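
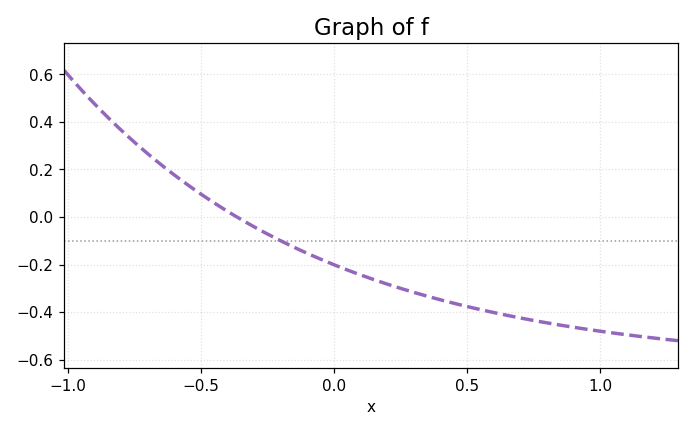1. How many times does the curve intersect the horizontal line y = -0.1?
1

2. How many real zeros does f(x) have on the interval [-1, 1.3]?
1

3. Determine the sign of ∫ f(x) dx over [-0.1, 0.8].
negative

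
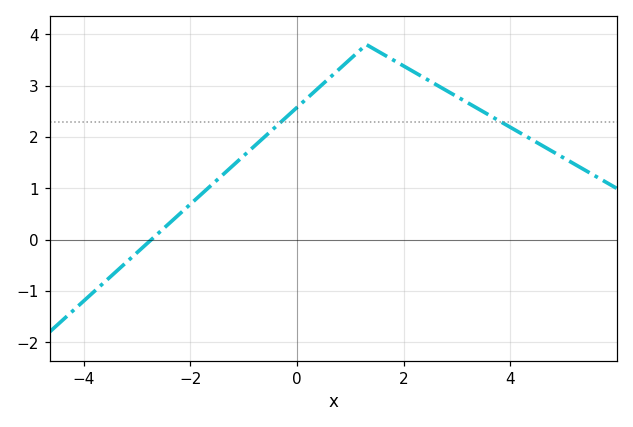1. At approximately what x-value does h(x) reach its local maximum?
1.3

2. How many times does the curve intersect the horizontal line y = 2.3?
2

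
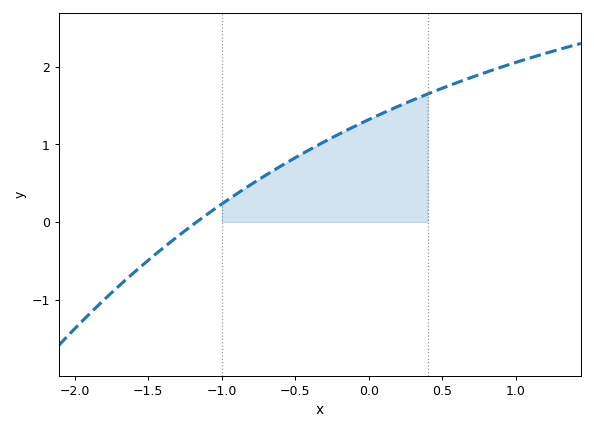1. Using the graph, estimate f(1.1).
2.12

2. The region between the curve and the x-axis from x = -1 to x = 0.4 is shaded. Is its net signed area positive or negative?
positive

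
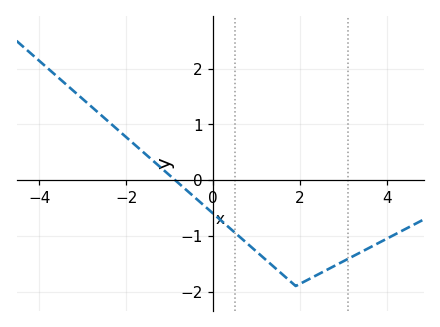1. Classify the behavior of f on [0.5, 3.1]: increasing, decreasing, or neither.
neither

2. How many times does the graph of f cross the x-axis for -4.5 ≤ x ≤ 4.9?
1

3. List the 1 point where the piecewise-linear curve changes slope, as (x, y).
(1.9, -1.9)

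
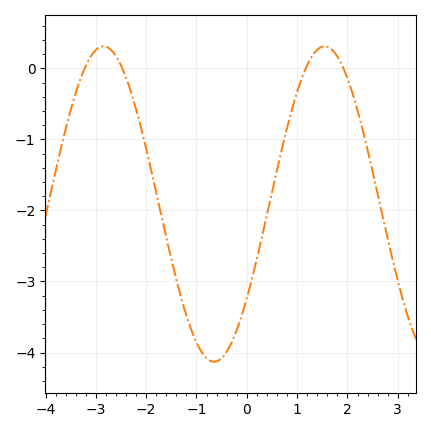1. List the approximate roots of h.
-3.22, -2.47, 1.17, 1.92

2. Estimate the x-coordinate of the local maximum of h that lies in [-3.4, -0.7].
-2.85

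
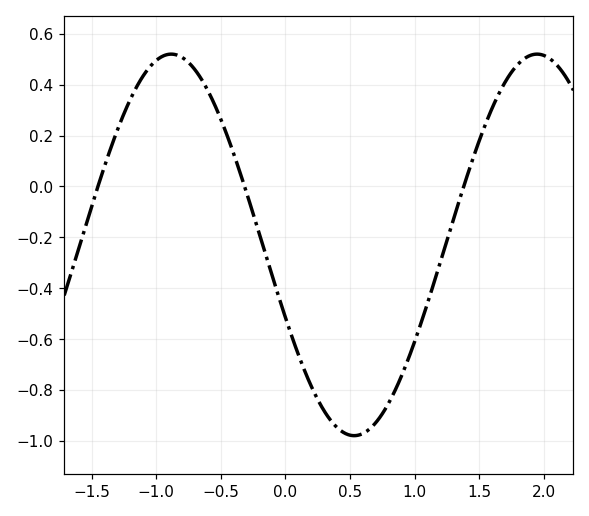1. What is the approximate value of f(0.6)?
-0.98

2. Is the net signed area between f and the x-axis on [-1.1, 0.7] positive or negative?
negative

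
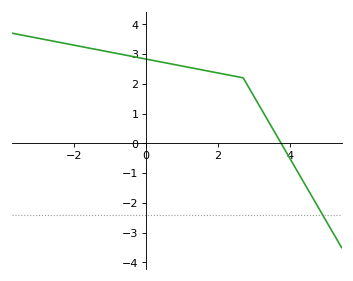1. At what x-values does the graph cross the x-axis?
3.76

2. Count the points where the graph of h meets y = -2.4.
1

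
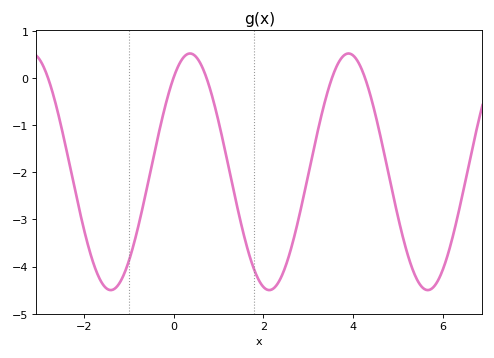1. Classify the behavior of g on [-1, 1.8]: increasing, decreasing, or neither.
neither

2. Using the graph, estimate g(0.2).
0.411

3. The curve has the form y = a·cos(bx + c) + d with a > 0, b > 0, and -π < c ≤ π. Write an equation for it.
y = 2.51cos(1.78x - 0.652) - 1.99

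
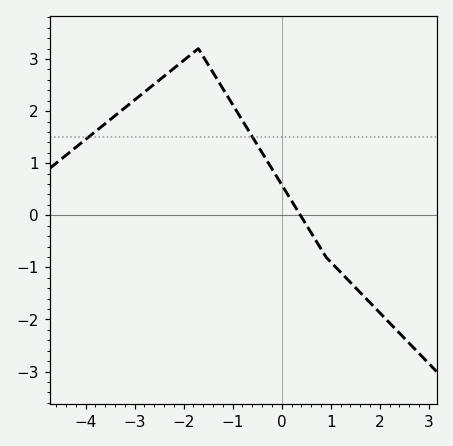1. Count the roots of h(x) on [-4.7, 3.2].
1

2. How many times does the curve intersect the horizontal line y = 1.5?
2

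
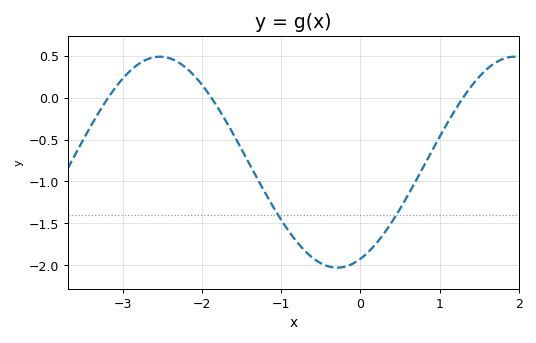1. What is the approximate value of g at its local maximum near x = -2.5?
0.5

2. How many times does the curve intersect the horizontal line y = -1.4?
2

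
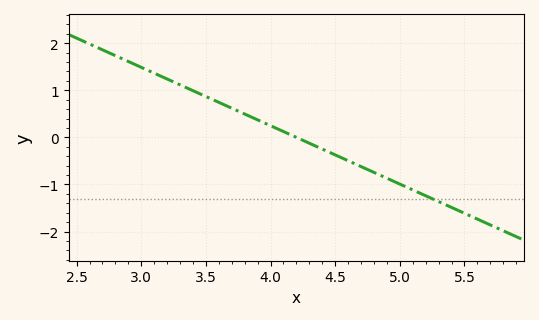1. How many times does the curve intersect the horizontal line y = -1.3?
1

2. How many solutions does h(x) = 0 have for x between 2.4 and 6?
1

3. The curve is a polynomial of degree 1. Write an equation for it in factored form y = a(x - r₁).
y = -1.24(x - 4.2)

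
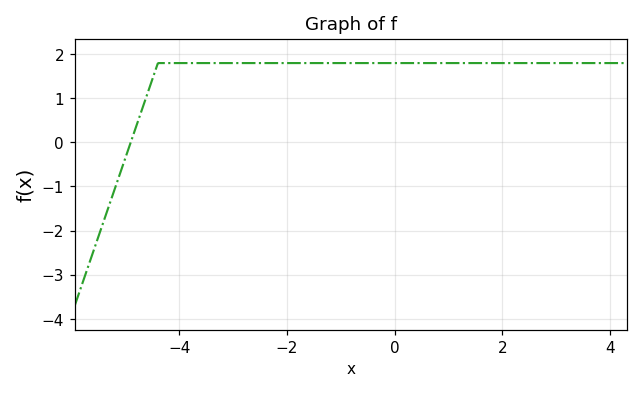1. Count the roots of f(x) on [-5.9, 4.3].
1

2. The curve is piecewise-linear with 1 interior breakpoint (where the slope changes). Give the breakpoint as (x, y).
(-4.4, 1.8)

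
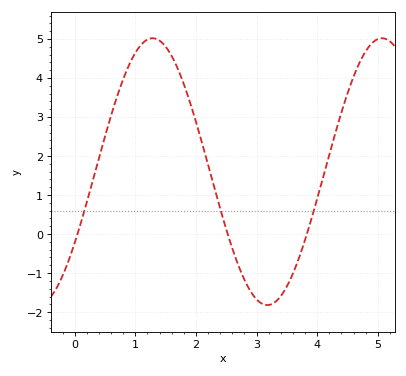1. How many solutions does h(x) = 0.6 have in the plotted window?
3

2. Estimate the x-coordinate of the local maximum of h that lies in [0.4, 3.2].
1.28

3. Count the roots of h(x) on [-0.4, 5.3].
3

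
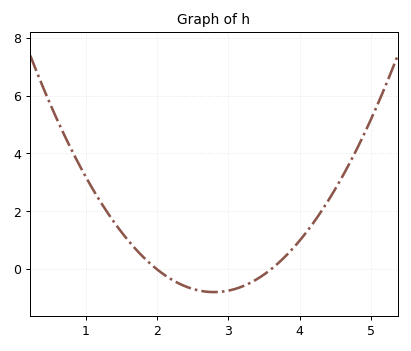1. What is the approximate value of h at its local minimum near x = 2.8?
-0.8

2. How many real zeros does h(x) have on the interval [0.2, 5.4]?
2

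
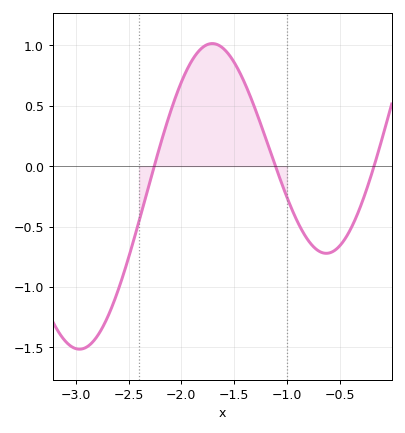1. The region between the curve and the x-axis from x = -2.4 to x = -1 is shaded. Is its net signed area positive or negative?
positive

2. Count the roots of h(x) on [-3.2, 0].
3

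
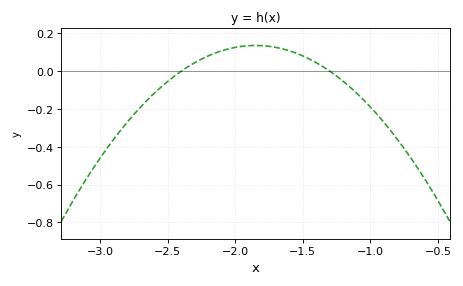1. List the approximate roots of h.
-2.4, -1.3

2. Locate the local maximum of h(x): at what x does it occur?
-1.85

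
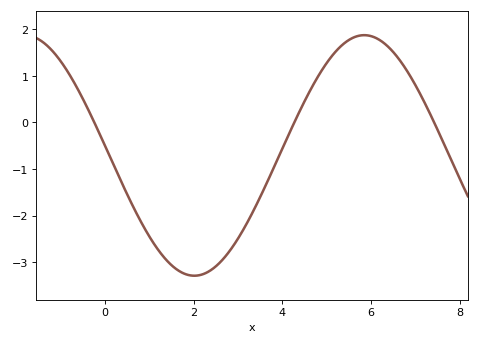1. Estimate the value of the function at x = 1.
-2.45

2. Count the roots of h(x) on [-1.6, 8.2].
3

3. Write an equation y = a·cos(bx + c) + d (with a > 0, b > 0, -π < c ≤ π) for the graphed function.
y = 2.58cos(0.82x + 1.49) - 0.71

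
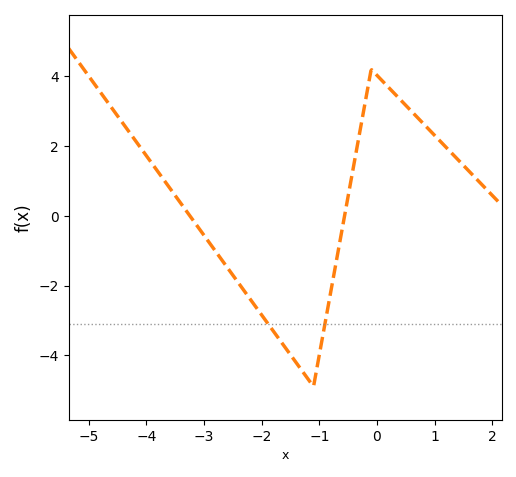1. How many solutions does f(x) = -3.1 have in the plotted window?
2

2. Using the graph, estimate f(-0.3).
2.4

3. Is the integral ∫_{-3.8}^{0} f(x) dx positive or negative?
negative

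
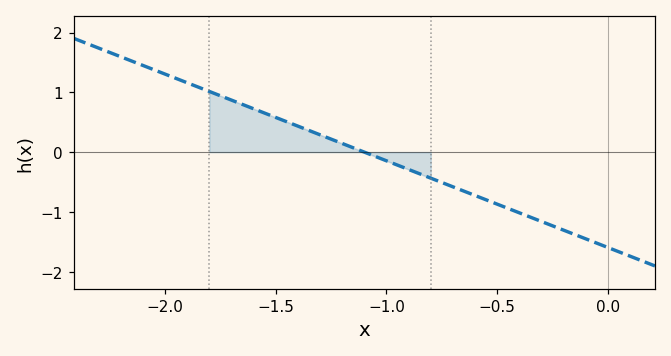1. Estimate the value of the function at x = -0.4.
-1.02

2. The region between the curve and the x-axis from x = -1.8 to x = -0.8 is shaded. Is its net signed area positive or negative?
positive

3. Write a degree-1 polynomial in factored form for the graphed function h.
y = -1.45(x + 1.1)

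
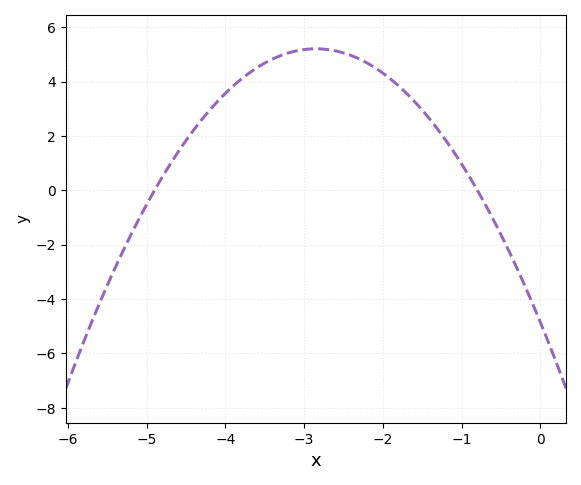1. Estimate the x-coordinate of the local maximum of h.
-2.9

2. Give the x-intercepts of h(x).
-4.9, -0.8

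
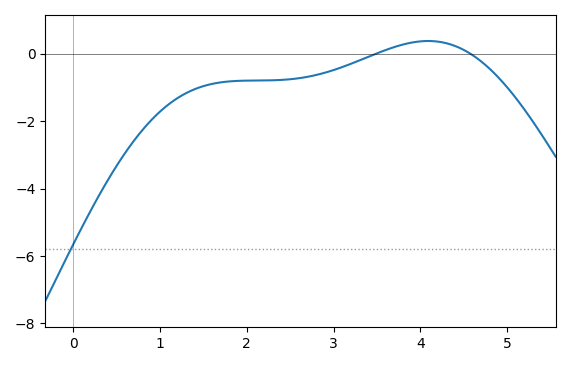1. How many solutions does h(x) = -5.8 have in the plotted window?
1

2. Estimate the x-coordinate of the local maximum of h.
4.09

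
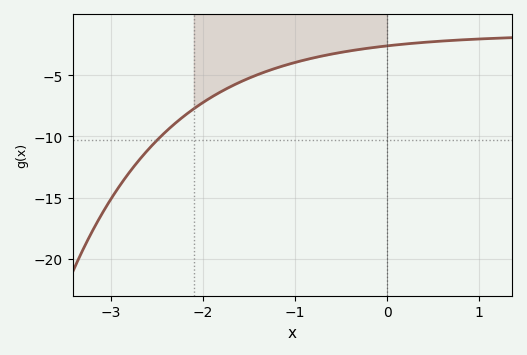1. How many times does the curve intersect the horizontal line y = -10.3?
1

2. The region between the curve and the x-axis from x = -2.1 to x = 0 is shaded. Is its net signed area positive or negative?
negative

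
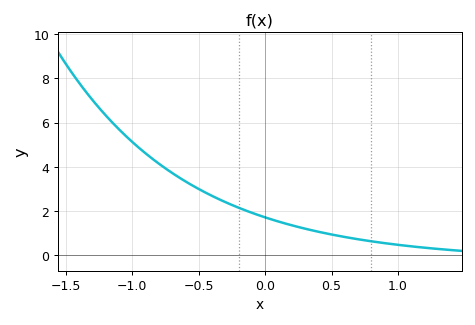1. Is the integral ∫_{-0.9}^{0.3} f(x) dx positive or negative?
positive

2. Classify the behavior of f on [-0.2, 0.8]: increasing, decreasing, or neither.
decreasing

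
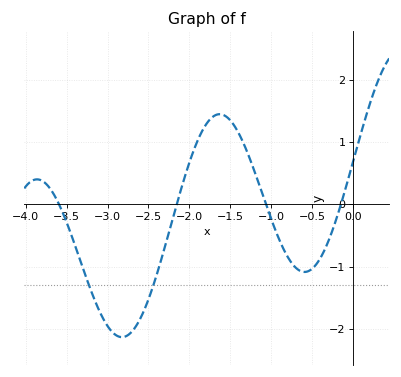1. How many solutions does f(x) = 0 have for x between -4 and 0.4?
4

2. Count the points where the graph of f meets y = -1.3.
2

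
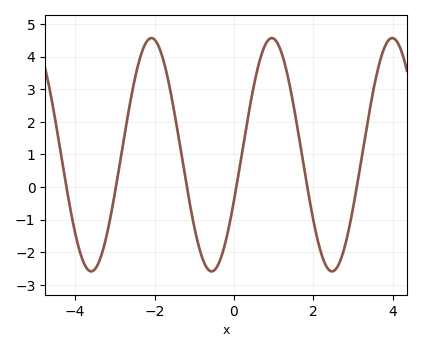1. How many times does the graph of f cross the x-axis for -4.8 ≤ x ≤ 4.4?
6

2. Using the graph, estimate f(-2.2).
4.5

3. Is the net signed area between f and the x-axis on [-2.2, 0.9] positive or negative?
positive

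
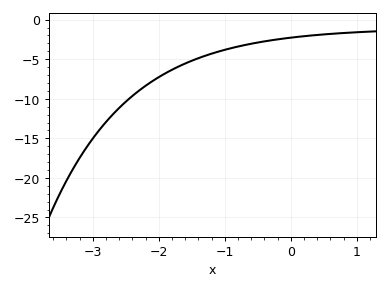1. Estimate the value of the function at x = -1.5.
-5.2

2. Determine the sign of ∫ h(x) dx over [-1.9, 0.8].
negative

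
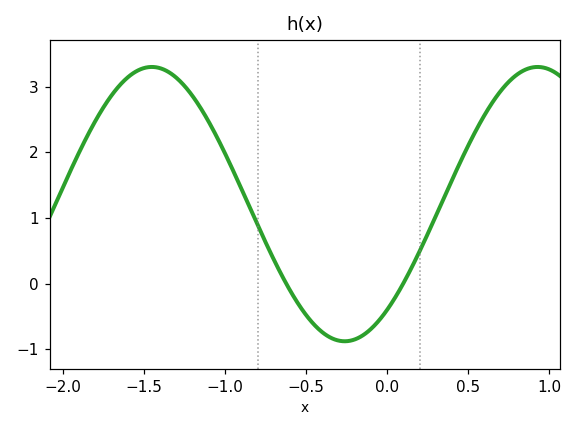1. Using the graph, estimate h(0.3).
1.03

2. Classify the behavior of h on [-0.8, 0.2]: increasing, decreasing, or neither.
neither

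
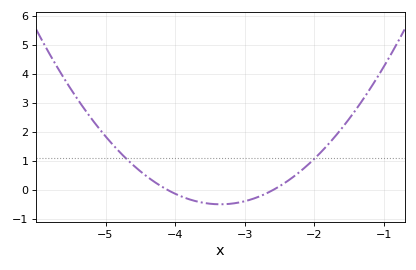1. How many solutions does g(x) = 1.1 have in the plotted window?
2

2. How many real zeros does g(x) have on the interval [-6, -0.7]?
2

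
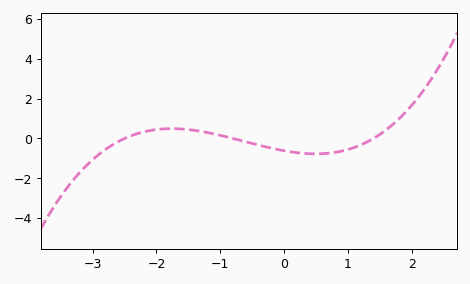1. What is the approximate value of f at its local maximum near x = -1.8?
0.494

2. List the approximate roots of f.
-2.5, -0.8, 1.4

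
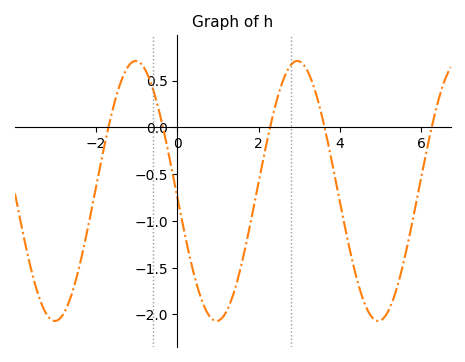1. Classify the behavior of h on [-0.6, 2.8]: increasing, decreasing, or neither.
neither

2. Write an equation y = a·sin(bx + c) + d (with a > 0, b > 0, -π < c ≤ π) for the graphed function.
y = 1.39sin(1.6x - 3.1) - 0.68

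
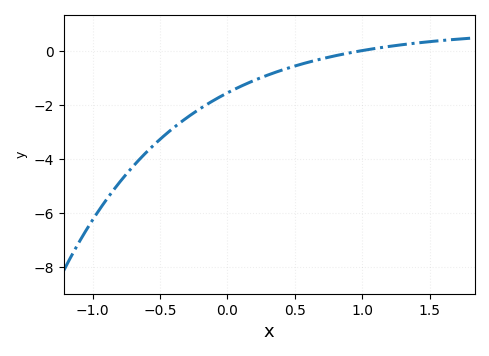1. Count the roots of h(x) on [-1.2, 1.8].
1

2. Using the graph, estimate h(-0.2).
-2.2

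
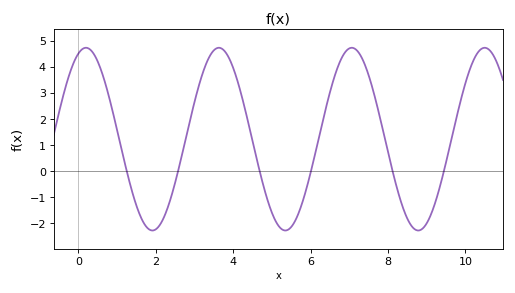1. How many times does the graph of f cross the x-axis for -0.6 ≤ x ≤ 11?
6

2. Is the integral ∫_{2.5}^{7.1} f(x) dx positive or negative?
positive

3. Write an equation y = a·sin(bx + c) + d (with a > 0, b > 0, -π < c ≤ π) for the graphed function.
y = 3.51sin(1.83x + 1.21) + 1.24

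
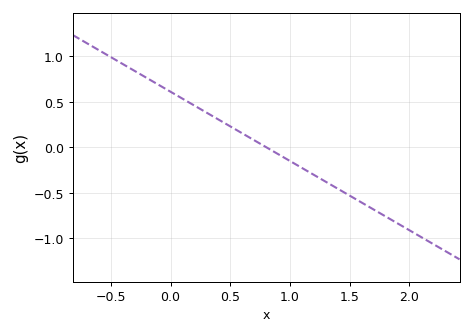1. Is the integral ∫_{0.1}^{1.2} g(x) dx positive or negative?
positive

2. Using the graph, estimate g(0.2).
0.456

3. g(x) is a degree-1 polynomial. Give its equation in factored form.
y = -0.76(x - 0.8)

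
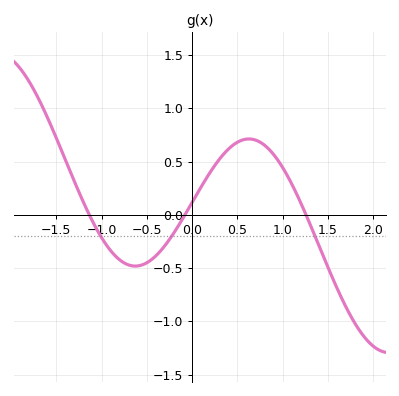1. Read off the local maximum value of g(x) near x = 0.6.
0.7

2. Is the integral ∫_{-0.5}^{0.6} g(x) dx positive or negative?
positive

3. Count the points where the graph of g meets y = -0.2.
3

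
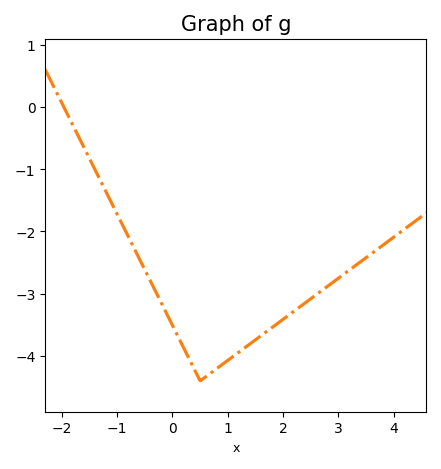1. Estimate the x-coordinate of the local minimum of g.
0.5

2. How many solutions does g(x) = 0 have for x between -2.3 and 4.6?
1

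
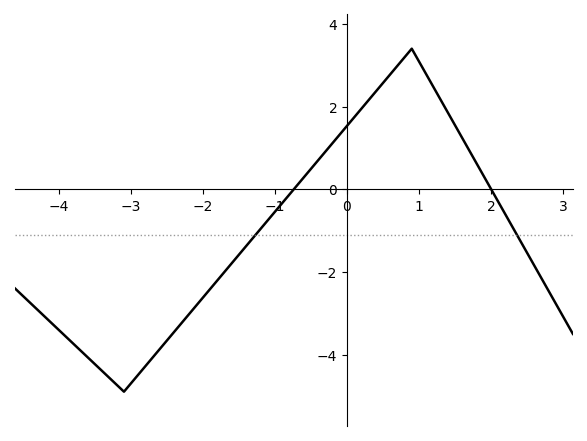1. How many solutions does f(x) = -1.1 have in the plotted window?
2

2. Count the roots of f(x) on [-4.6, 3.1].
2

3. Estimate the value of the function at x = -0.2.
1.12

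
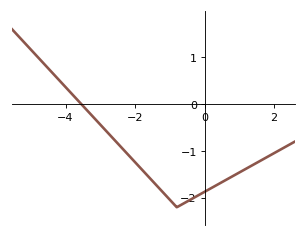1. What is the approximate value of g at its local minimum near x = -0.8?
-2.2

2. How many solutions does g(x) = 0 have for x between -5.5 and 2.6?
1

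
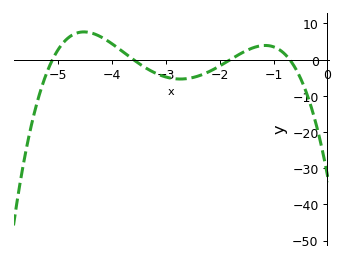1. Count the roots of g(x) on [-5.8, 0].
4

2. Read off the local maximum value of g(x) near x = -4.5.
8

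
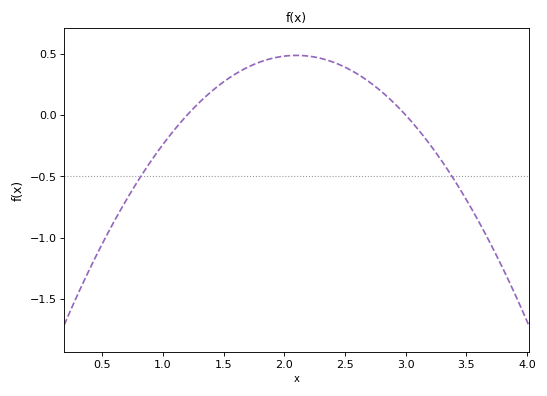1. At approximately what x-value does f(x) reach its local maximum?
2.1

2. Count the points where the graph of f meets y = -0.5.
2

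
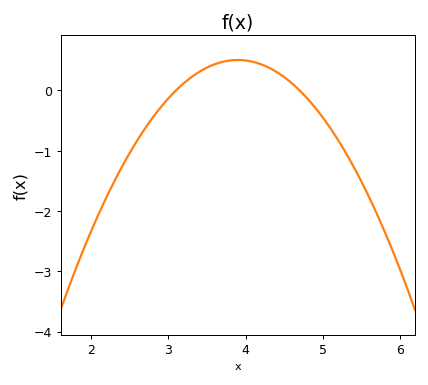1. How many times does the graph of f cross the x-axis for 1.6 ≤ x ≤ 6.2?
2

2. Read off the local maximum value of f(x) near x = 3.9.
0.506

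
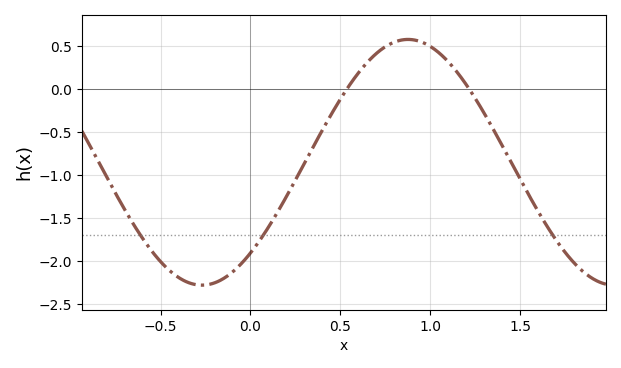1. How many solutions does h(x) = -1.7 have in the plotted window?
3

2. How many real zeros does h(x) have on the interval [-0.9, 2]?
2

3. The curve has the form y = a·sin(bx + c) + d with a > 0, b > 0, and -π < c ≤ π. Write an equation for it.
y = 1.43sin(2.7x - 0.83) - 0.85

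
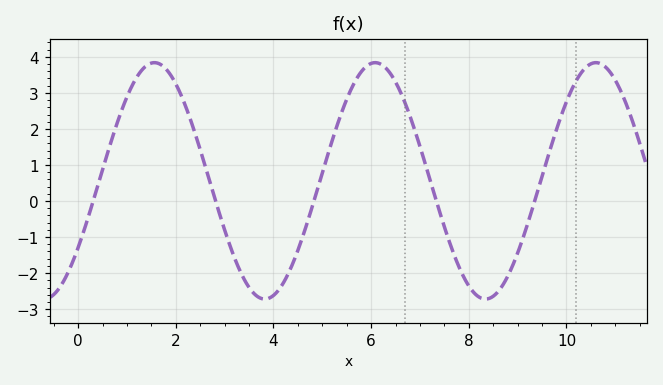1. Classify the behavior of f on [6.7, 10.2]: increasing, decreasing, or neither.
neither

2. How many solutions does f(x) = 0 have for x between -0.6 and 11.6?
5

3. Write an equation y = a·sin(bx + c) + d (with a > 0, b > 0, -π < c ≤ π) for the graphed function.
y = 3.28sin(1.39x - 0.6) + 0.56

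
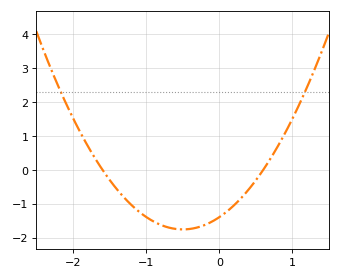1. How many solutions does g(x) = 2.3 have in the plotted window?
2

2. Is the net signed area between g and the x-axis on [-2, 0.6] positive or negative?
negative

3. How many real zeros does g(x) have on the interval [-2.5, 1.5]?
2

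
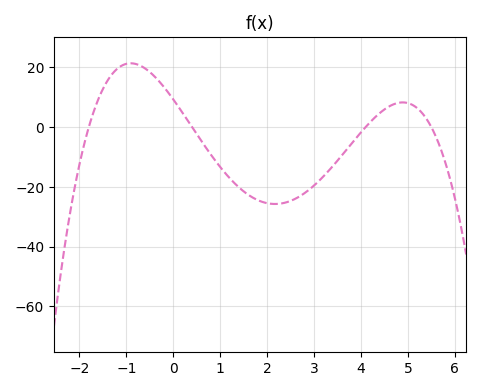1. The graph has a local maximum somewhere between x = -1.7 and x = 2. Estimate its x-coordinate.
-0.909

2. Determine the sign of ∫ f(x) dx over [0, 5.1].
negative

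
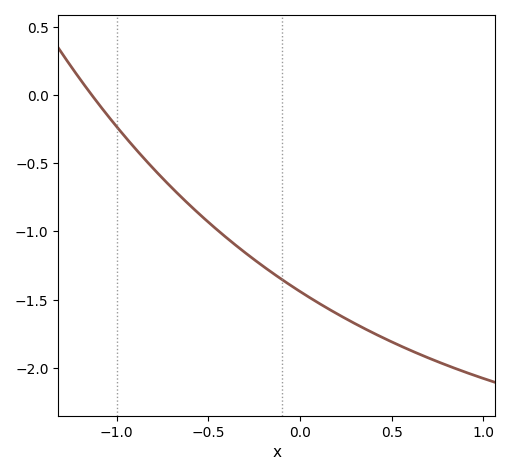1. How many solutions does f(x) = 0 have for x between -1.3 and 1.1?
1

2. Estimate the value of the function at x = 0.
-1.45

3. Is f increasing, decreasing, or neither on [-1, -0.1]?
decreasing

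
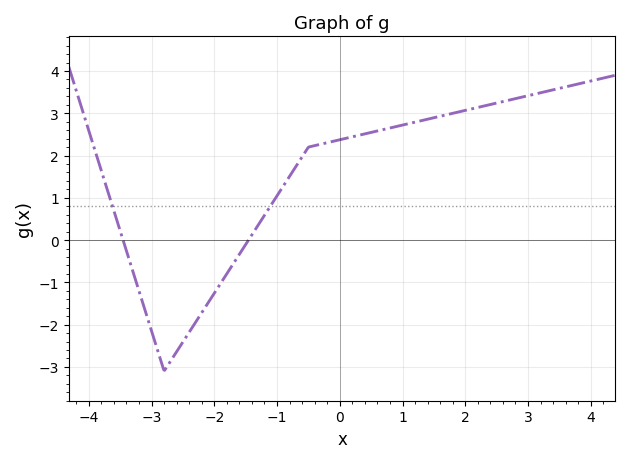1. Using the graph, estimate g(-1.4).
0.1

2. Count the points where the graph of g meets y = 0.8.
2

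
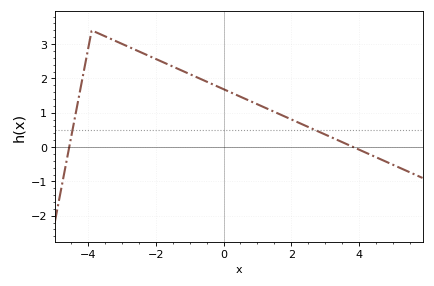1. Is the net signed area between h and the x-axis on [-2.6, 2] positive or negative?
positive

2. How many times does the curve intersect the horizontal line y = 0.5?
2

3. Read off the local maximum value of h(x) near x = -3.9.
3.4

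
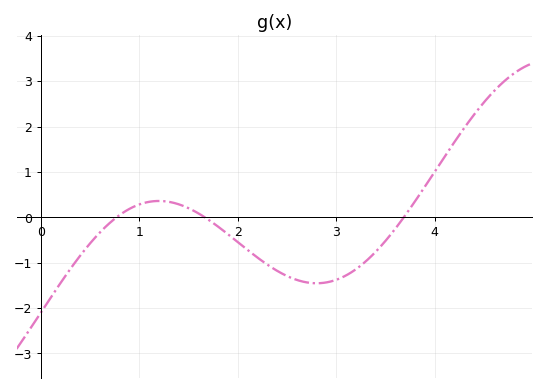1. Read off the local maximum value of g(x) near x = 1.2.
0.362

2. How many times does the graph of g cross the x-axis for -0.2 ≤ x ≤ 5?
3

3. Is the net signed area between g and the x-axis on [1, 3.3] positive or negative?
negative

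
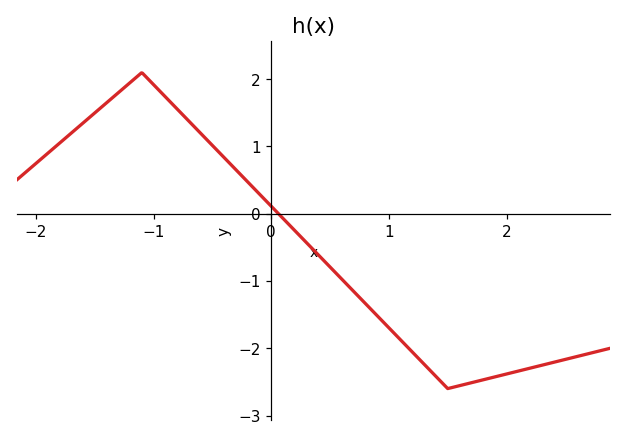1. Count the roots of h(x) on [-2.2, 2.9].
1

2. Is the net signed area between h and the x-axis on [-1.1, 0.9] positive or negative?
positive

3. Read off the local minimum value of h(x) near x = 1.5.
-2.6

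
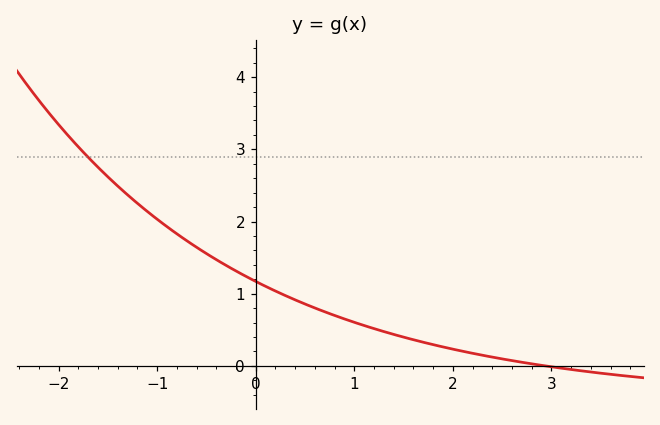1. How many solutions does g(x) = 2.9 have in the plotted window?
1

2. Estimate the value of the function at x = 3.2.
0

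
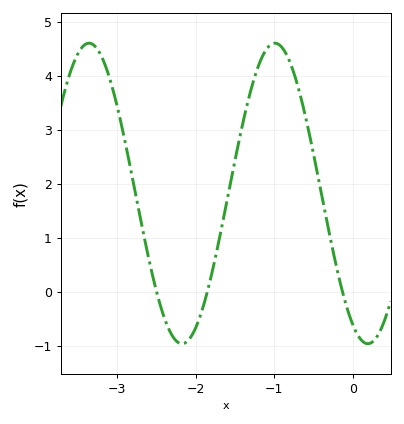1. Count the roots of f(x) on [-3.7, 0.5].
3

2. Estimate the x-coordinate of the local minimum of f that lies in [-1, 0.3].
0.189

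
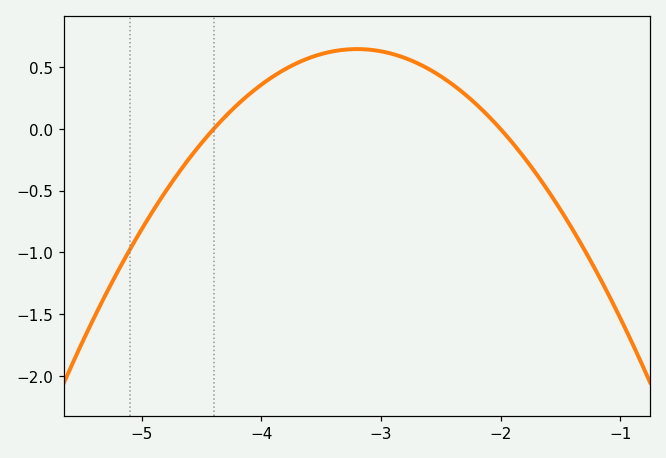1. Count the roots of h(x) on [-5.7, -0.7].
2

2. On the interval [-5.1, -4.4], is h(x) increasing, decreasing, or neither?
increasing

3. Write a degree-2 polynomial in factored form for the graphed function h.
y = -0.45(x + 4.4)(x + 2)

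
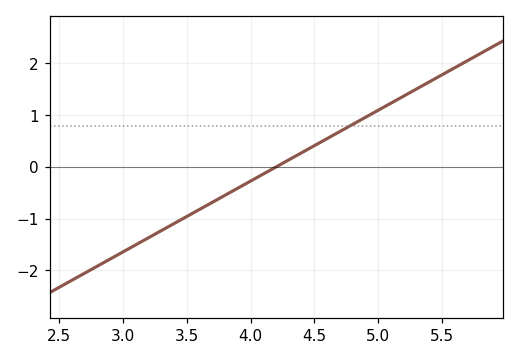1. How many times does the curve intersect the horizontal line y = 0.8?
1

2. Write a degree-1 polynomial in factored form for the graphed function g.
y = 1.37(x - 4.2)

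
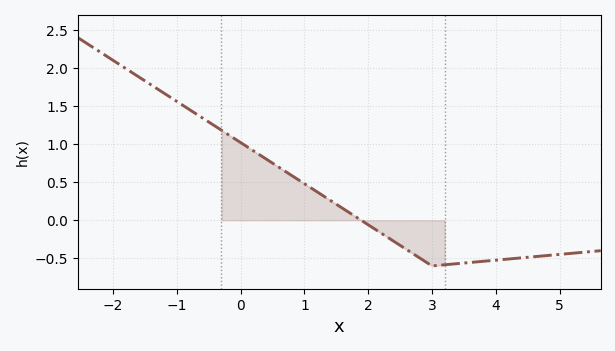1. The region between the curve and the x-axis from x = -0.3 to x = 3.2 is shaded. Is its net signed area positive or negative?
positive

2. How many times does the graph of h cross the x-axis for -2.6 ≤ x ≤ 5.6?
1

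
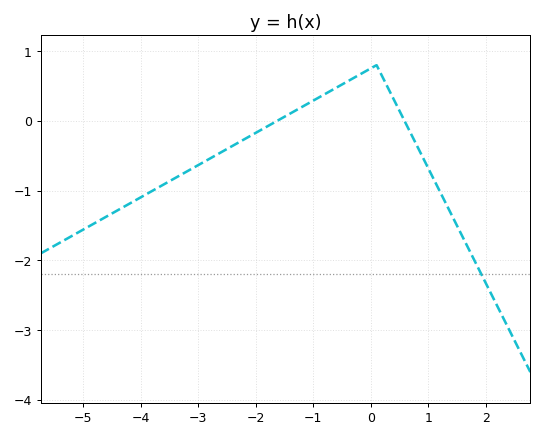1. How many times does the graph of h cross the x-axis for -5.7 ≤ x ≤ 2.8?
2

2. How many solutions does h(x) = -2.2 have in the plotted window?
1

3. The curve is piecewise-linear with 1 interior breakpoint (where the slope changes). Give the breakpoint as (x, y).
(0.1, 0.8)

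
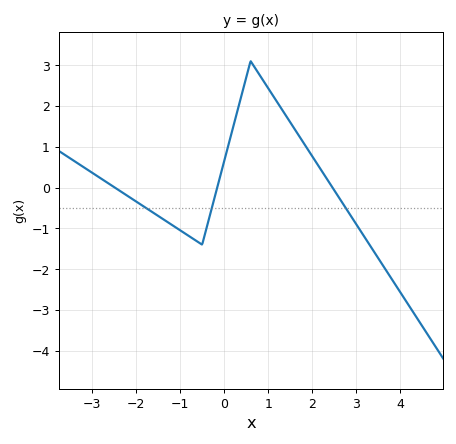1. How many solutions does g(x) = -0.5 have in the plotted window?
3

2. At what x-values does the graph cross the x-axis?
-2.4, -0.2, 2.4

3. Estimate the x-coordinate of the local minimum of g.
-0.4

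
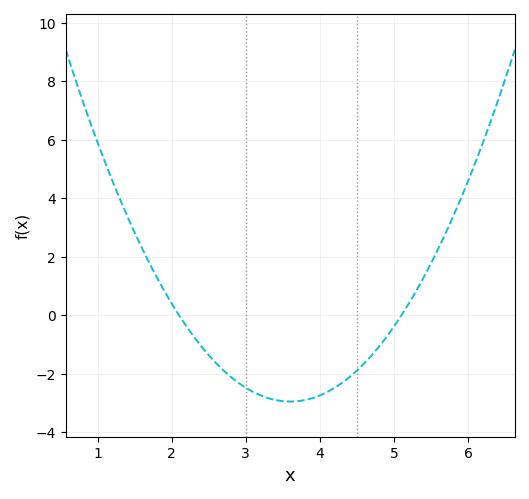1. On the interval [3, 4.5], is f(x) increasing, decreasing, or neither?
neither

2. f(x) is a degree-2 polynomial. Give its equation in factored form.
y = 1.31(x - 2.1)(x - 5.1)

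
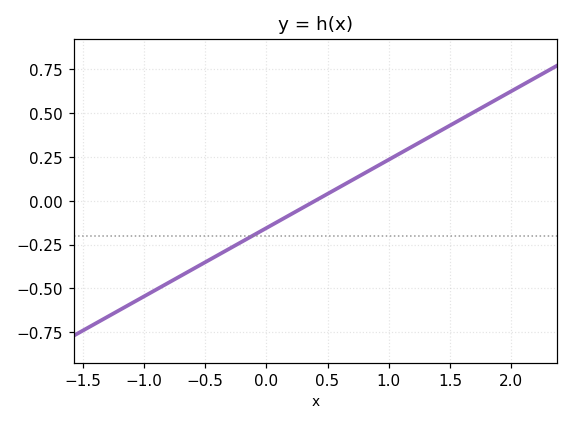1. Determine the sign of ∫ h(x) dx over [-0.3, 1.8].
positive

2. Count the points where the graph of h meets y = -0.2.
1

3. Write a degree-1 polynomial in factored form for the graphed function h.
y = 0.39(x - 0.4)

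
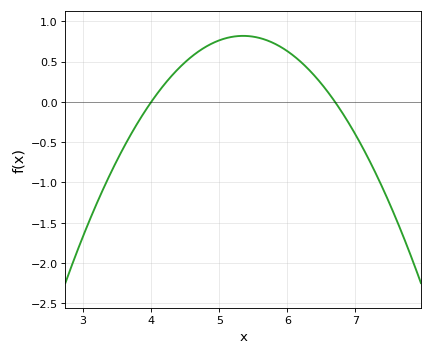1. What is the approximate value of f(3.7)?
-0.405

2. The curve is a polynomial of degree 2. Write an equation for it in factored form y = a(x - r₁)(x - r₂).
y = -0.45(x - 4)(x - 6.7)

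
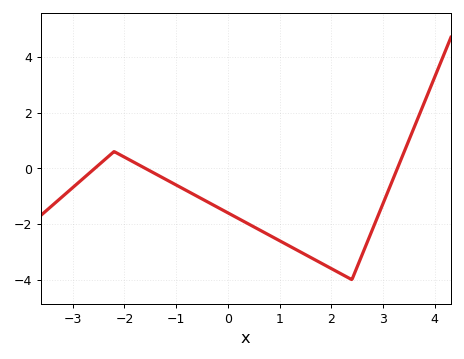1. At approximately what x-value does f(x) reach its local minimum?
2.4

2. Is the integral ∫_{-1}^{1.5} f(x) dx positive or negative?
negative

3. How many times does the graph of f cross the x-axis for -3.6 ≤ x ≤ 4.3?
3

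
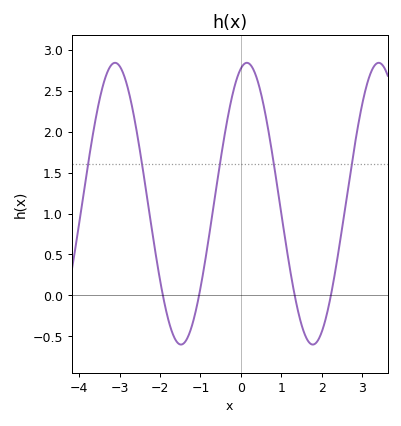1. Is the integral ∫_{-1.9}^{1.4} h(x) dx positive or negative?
positive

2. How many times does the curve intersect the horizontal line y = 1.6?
5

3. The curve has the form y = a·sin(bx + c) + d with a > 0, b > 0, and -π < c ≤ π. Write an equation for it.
y = 1.72sin(1.9x + 1.3) + 1.12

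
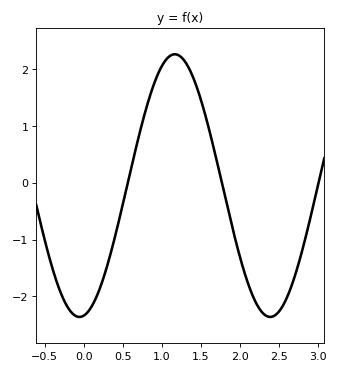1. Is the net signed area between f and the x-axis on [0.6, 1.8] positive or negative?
positive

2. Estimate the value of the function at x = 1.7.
0.4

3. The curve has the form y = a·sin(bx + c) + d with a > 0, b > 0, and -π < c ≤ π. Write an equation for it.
y = 2.31sin(2.6x - 1.4) - 0.05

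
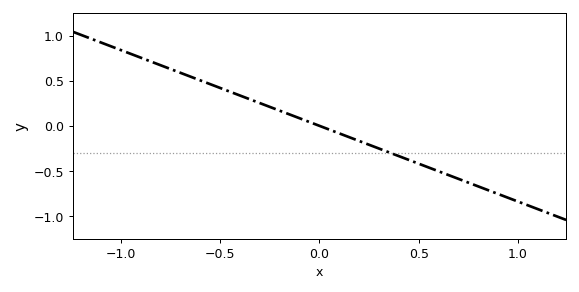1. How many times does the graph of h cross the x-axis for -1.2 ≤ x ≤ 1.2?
1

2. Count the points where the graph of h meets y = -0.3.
1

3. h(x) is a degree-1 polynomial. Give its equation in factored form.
y = -0.84(x - 0)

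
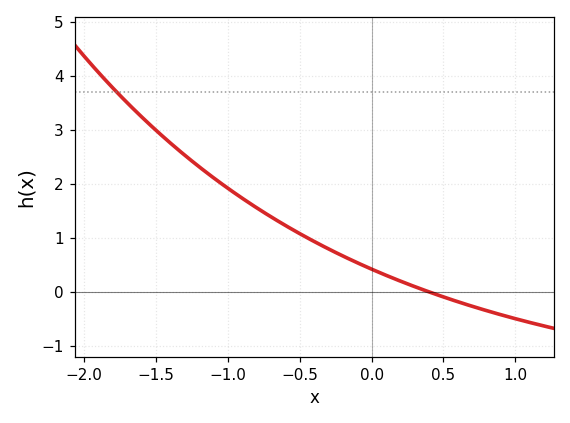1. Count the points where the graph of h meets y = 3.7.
1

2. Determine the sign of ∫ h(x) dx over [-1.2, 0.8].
positive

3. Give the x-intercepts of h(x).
0.4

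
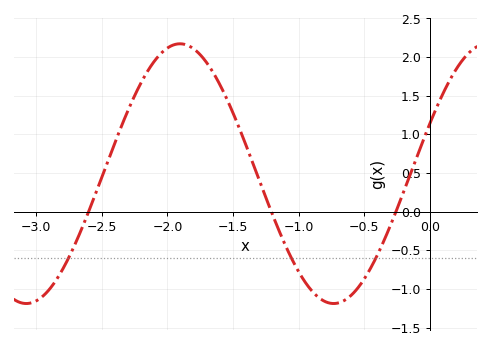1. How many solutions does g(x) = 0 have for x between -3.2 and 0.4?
3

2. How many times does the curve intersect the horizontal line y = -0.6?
3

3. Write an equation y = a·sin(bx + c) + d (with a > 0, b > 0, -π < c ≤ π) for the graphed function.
y = 1.68sin(2.7x + 0.39) + 0.49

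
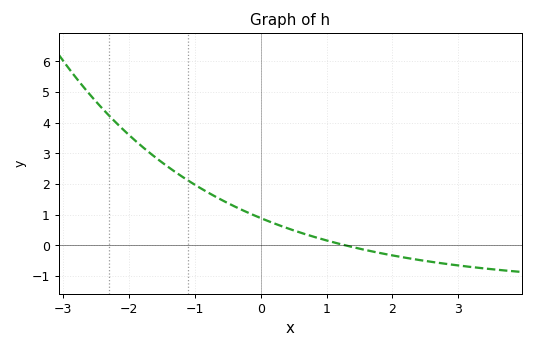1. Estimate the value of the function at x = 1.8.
-0.2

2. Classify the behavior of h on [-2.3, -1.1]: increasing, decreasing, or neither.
decreasing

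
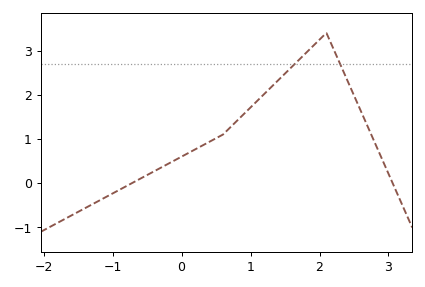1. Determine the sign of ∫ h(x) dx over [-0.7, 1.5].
positive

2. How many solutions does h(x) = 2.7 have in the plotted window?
2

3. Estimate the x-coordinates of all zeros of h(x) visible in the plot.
-0.7, 3.1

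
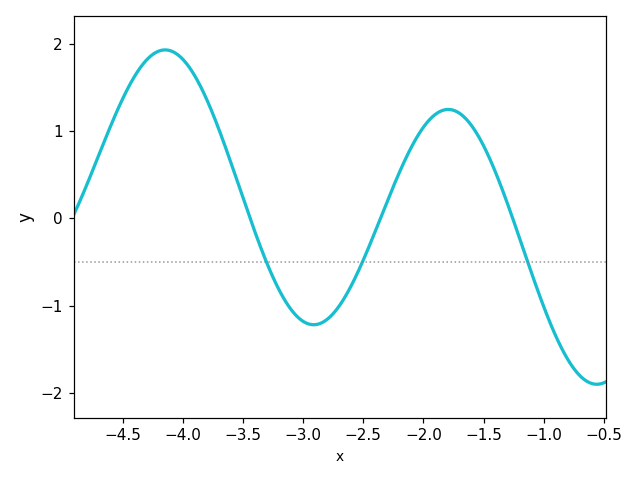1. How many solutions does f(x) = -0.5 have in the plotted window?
3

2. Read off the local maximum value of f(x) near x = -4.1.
1.9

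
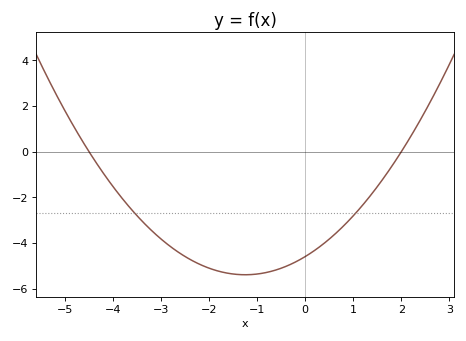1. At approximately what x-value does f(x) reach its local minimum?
-1.25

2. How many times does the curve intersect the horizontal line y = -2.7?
2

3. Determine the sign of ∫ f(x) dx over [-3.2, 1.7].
negative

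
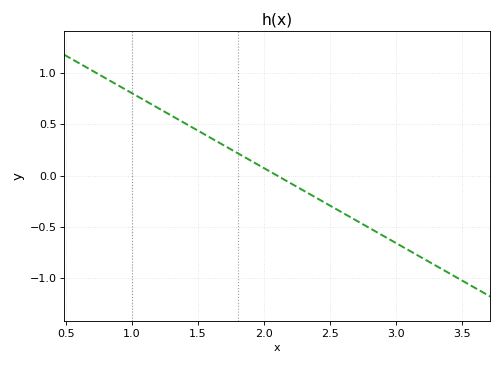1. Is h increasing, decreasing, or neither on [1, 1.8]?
decreasing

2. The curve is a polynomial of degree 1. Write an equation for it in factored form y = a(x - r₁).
y = -0.73(x - 2.1)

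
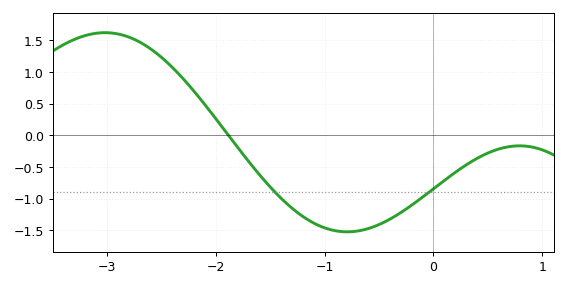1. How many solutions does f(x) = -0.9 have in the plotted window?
2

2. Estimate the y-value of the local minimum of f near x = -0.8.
-1.55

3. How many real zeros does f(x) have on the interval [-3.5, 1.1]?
1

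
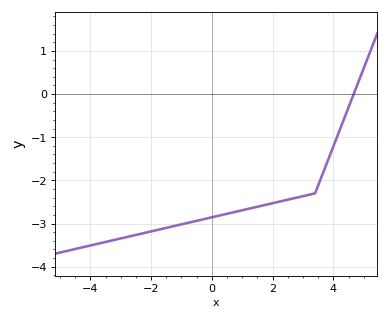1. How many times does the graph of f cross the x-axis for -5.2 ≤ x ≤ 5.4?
1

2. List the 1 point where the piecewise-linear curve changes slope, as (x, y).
(3.4, -2.3)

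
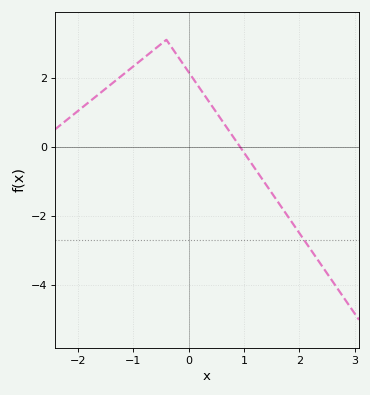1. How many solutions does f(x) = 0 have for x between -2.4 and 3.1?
1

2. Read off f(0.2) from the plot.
1.8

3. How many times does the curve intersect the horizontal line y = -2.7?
1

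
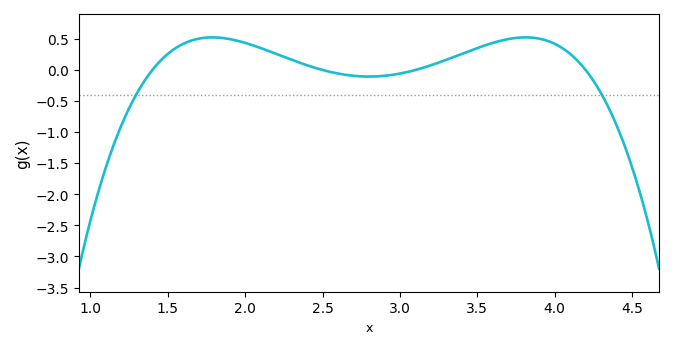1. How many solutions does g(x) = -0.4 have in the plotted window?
2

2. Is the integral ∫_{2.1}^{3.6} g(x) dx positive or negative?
positive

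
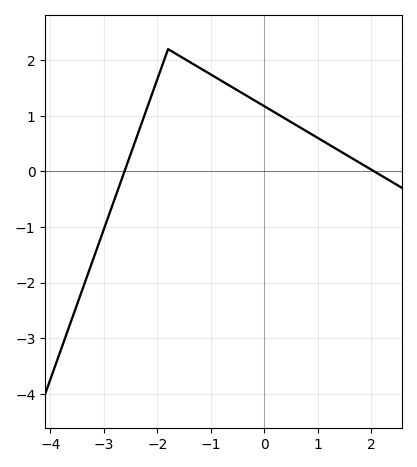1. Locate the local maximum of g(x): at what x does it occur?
-1.8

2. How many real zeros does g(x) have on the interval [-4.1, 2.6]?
2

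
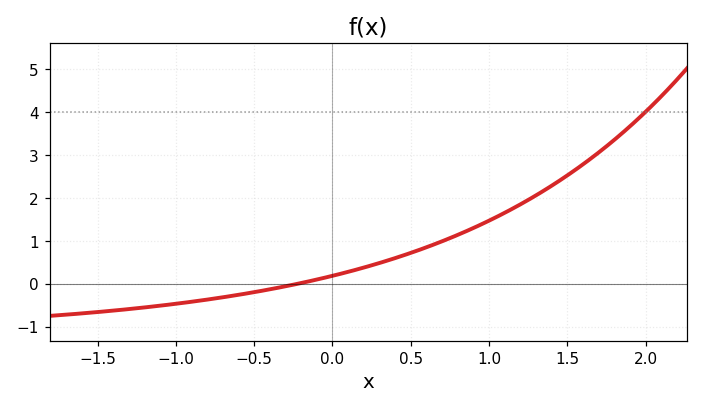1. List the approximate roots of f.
-0.229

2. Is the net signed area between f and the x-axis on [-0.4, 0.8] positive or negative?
positive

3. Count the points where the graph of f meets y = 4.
1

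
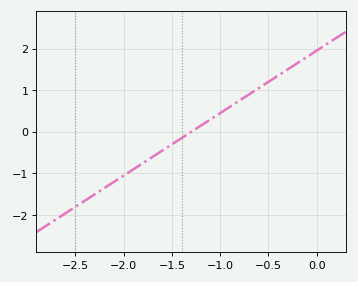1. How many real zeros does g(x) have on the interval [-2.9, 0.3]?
1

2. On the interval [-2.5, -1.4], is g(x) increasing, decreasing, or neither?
increasing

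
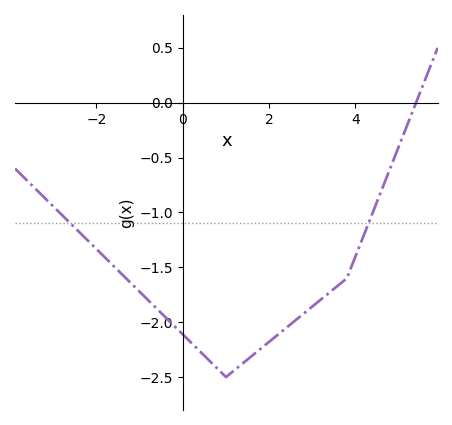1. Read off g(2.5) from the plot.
-2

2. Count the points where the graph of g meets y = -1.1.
2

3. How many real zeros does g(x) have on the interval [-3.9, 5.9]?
1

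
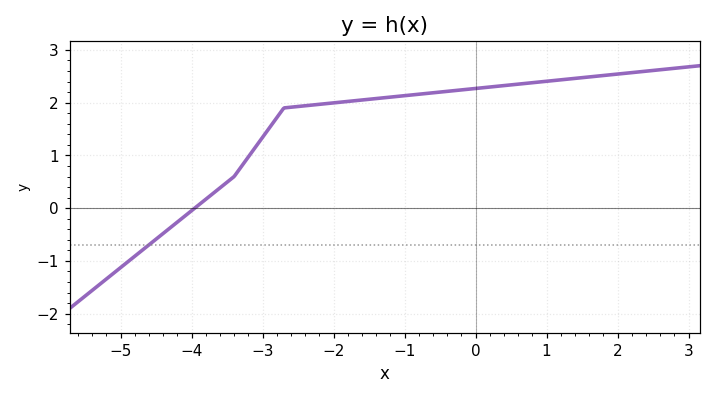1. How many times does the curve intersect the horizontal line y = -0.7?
1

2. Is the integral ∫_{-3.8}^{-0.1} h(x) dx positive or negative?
positive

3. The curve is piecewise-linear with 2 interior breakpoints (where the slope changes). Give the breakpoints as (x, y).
(-3.4, 0.6); (-2.7, 1.9)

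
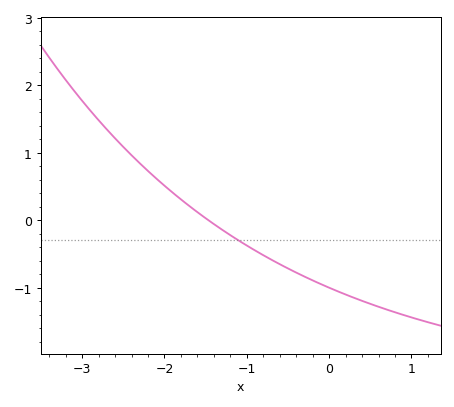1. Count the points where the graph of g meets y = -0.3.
1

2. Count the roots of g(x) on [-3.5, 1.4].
1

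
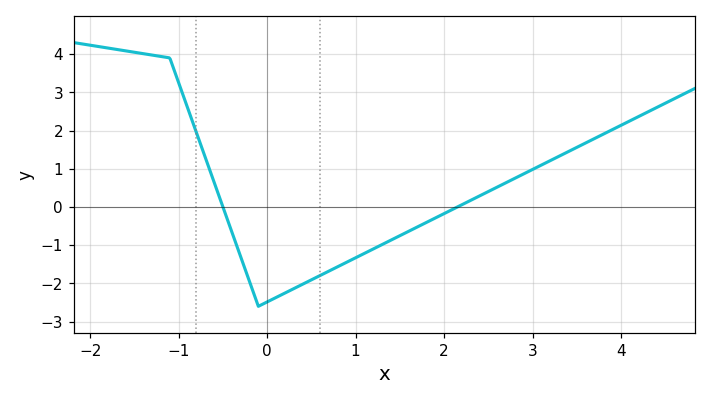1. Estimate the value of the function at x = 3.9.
2.02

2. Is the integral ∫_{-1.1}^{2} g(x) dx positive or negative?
negative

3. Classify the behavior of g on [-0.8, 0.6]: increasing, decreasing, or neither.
neither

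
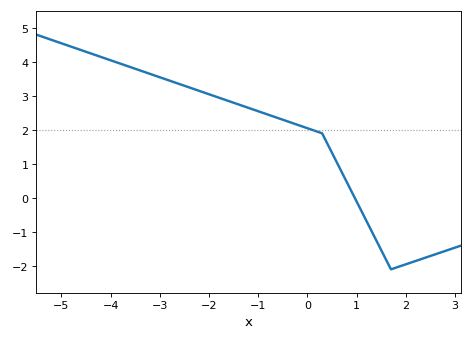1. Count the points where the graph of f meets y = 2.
1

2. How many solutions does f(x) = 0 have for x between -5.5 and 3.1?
1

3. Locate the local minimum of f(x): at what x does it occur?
1.7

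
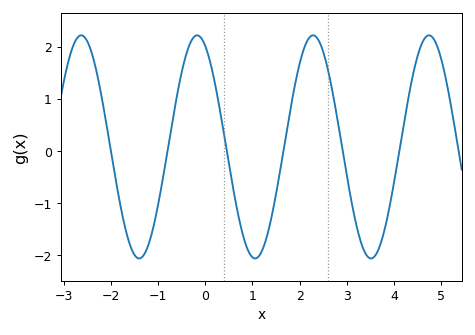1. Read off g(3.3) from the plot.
-1.8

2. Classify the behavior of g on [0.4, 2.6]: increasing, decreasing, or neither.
neither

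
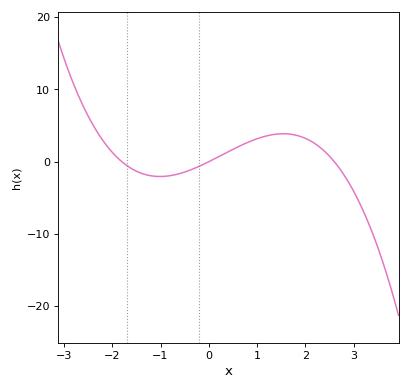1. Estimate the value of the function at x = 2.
3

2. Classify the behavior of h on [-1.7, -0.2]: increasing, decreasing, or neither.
neither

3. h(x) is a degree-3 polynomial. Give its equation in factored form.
y = -0.71(x + 1.8)(x - 0)(x - 2.6)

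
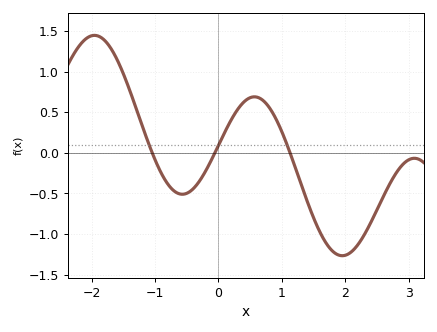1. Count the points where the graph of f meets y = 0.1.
3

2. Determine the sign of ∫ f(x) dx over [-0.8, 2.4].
negative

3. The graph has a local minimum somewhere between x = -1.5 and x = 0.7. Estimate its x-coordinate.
-0.6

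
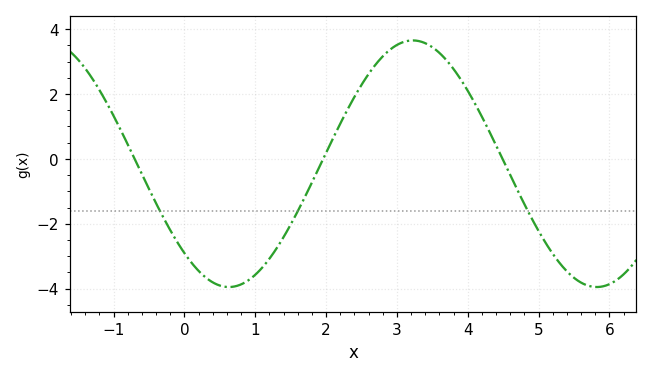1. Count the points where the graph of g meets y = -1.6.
3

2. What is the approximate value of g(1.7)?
-1.2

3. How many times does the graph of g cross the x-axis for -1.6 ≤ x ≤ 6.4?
3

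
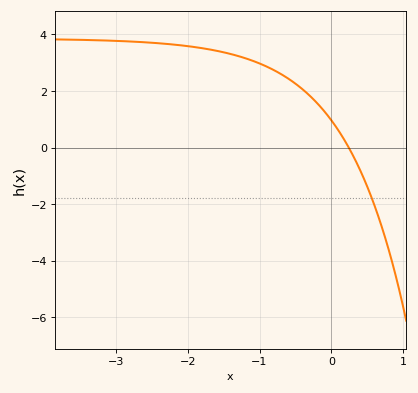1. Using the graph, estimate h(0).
0.96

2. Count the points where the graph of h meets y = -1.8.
1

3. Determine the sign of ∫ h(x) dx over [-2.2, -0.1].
positive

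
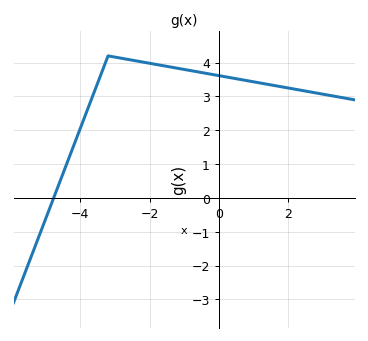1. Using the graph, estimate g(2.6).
3.14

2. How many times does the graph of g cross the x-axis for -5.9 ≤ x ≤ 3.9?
1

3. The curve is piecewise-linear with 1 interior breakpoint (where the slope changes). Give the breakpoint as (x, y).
(-3.2, 4.2)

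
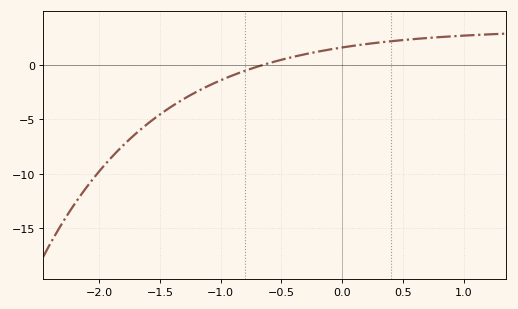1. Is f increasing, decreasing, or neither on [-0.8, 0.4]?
increasing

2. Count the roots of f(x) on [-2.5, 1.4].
1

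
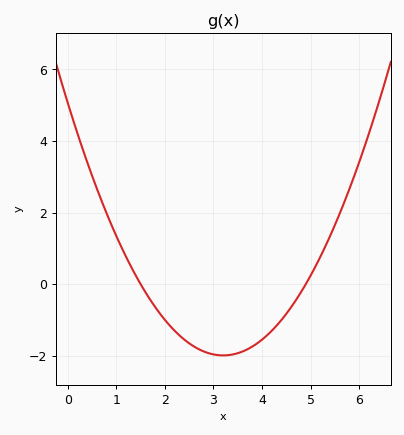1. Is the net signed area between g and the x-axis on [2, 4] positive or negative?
negative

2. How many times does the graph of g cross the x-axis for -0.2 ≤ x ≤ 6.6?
2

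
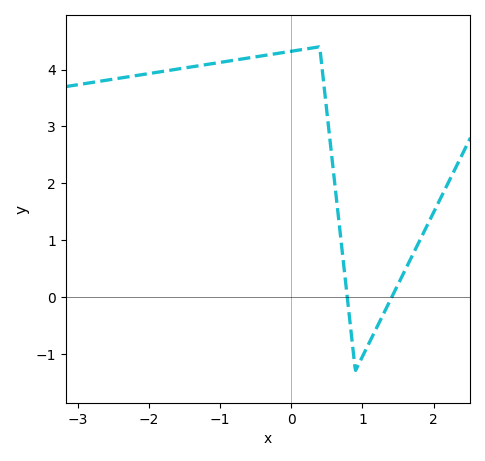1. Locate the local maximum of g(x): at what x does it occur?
0.4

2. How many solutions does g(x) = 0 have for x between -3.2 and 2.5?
2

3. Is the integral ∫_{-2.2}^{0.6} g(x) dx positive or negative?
positive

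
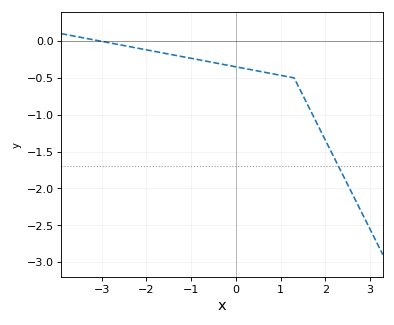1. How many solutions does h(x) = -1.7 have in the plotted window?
1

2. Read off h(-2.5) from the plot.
-0.062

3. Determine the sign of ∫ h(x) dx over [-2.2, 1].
negative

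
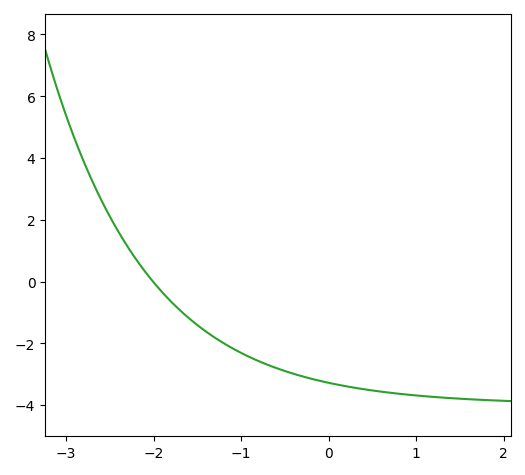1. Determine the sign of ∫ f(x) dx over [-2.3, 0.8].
negative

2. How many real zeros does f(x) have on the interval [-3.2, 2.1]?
1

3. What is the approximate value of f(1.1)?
-3.8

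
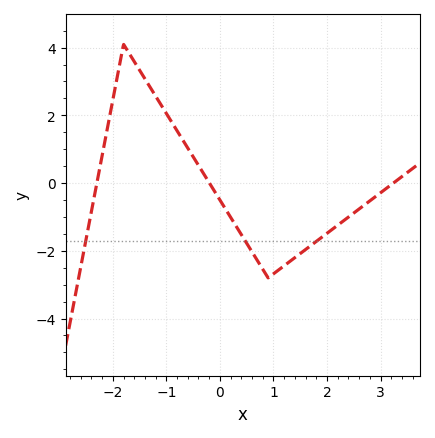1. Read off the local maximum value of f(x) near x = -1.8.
4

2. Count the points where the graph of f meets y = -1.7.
3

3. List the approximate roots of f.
-2.3, -0.2, 3.2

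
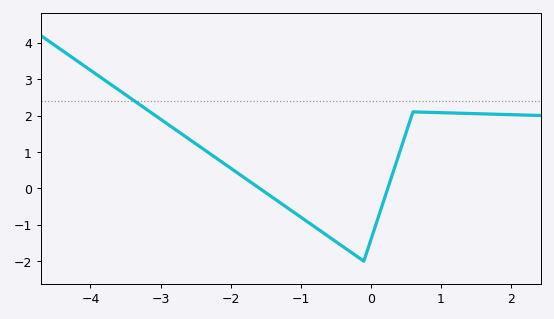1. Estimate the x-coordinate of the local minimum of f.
-0.101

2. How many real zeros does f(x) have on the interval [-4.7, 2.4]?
2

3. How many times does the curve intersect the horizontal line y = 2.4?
1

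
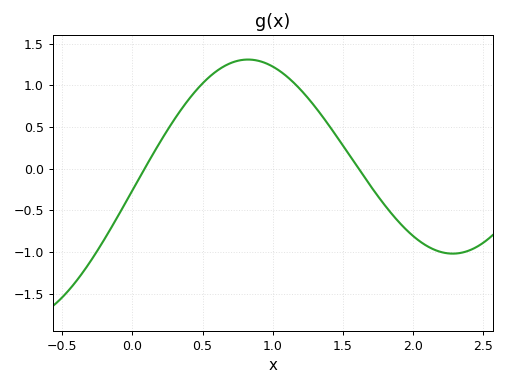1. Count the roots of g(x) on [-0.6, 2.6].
2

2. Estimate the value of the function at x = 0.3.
0.593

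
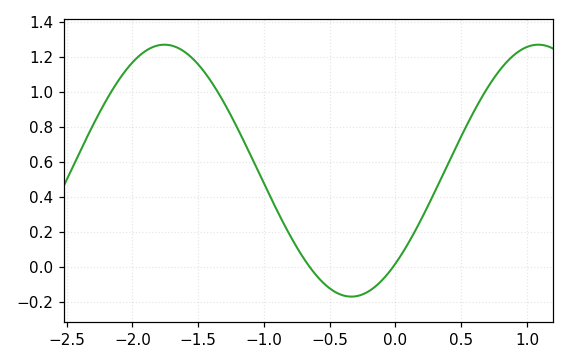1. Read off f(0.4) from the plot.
0.58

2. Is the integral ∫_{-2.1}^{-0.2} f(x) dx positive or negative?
positive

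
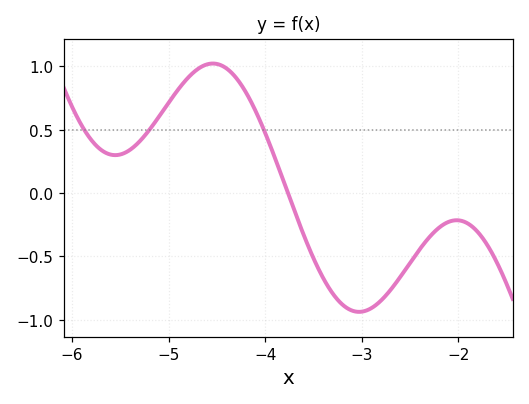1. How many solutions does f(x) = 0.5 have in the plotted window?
3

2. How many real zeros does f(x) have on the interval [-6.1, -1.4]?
1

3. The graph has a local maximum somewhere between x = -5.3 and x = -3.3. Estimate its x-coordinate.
-4.5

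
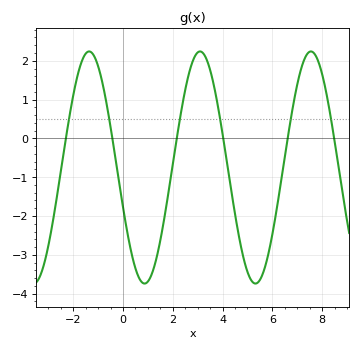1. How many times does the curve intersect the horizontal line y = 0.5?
6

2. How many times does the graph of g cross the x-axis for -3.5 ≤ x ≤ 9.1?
6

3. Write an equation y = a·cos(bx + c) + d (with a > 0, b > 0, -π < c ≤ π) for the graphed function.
y = 2.99cos(1.41x + 1.92) - 0.75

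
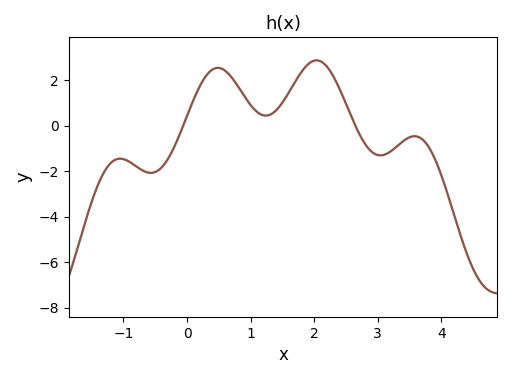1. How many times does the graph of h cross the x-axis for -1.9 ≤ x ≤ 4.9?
2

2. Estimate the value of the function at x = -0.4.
-1.84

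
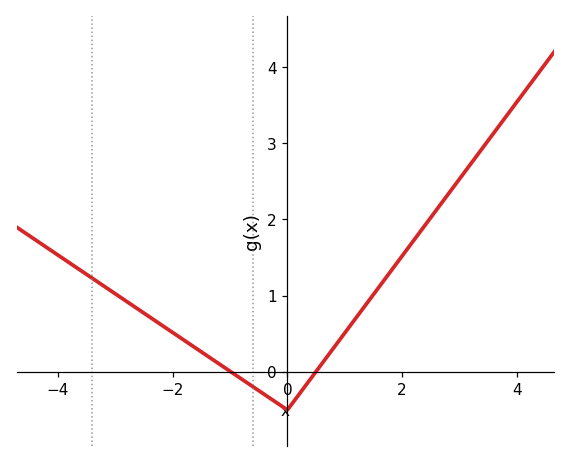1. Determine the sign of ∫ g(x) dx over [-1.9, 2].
positive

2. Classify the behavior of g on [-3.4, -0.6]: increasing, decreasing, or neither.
decreasing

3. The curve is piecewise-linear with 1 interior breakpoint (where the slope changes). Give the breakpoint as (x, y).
(0, -0.5)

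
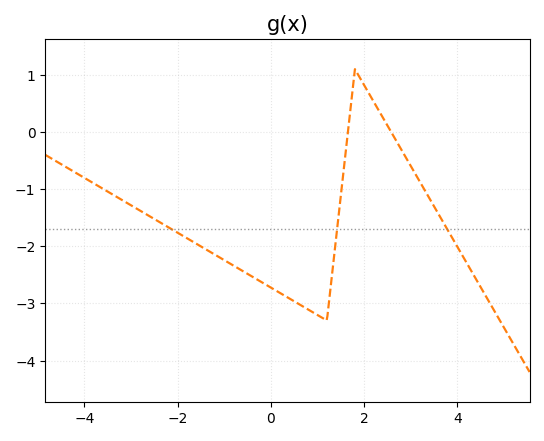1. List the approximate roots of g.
1.65, 2.58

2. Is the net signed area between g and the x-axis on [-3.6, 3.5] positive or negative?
negative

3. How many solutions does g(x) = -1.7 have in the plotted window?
3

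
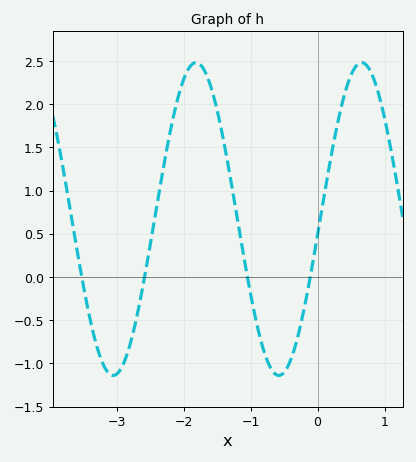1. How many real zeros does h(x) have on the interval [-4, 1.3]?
4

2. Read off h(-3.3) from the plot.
-0.795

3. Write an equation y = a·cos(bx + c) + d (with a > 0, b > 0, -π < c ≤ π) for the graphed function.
y = 1.81cos(2.54x - 1.67) + 0.67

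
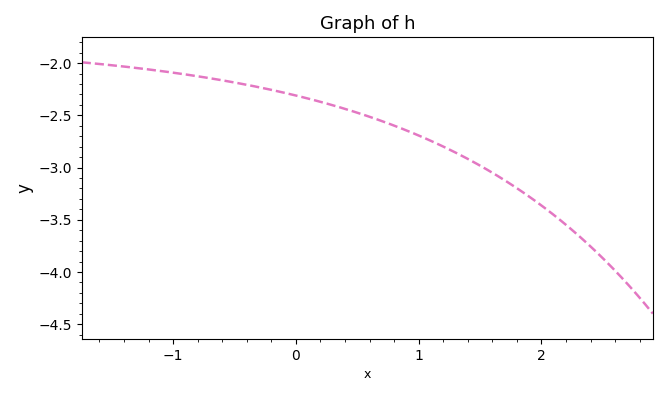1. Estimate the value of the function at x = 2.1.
-3.45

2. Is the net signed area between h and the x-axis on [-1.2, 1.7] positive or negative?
negative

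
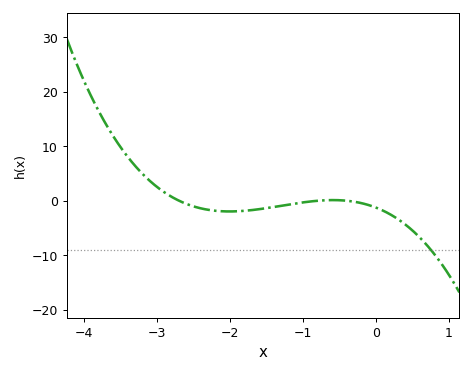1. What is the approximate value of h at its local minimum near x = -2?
-1.96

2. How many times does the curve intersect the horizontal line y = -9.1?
1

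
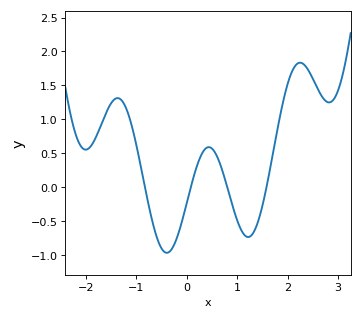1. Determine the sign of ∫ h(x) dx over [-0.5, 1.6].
negative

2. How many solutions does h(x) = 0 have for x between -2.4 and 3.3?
4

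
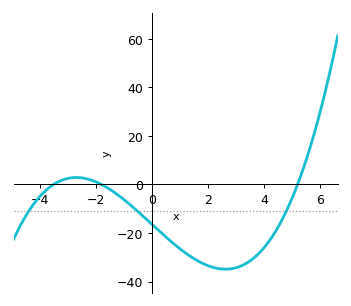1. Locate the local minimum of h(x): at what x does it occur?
2.63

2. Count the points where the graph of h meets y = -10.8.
3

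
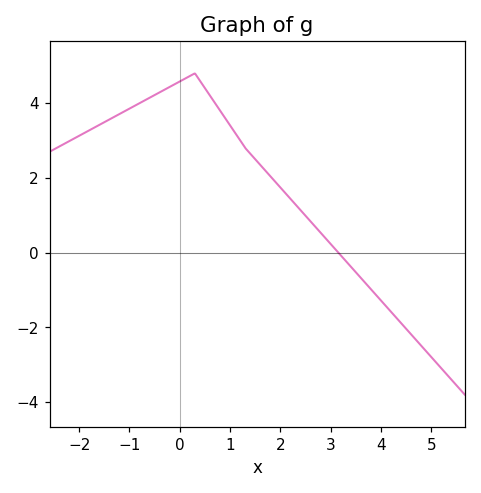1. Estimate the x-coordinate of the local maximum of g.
0.2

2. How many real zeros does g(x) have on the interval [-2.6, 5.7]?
1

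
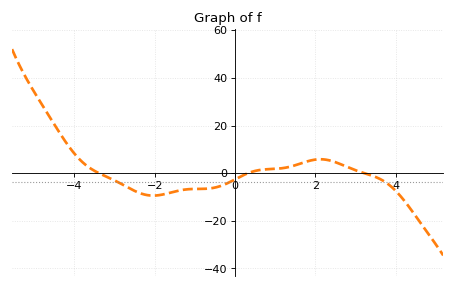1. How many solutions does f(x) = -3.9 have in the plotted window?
3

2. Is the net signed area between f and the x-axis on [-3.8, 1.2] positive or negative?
negative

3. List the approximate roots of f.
-3.39, 0.319, 3.22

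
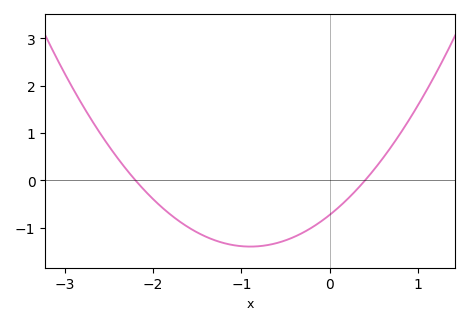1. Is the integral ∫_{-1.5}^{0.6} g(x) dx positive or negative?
negative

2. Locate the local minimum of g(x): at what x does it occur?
-0.9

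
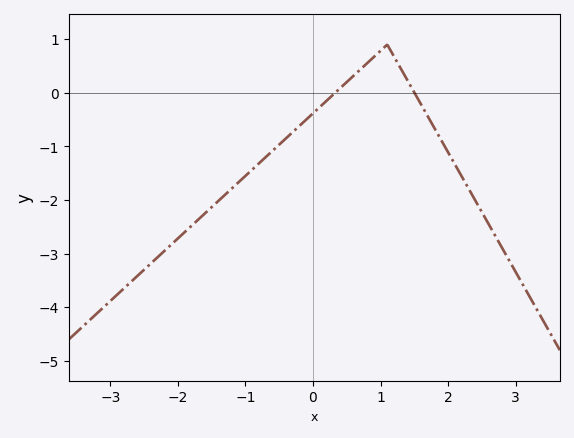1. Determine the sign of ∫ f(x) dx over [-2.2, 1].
negative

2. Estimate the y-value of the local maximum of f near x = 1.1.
0.9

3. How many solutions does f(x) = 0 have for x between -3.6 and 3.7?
2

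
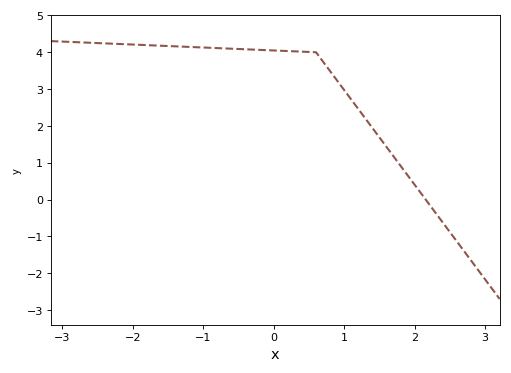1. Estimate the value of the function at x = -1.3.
4.2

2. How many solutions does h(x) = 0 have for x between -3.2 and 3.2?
1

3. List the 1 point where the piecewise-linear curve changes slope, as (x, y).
(0.6, 4)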